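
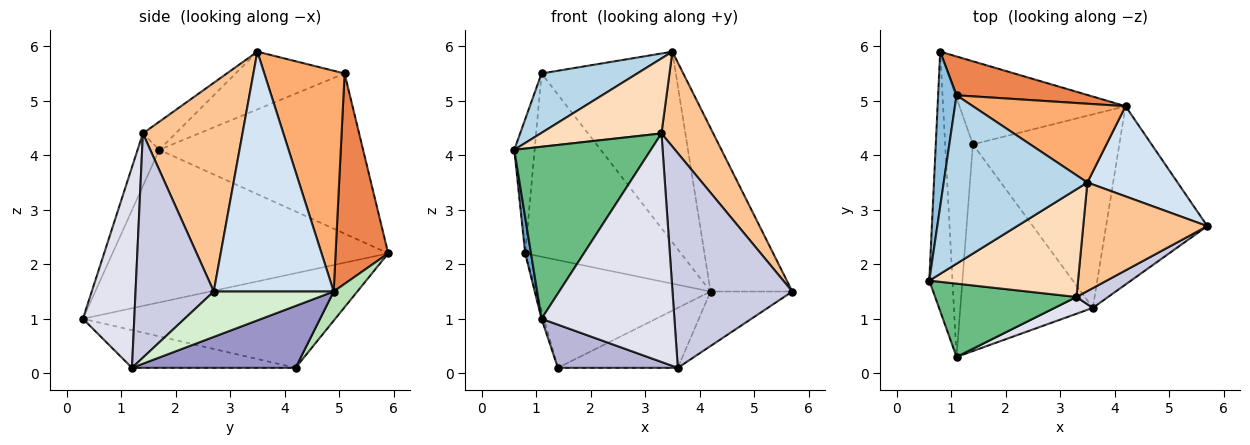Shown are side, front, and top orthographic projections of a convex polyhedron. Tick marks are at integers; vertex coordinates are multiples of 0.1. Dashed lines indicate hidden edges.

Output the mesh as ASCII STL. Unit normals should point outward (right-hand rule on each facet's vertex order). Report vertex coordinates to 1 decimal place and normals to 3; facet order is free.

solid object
 facet normal -0.988 -0.021 -0.150
  outer loop
   vertex 1.1 0.3 1.0
   vertex 0.6 1.7 4.1
   vertex 0.8 5.9 2.2
  endloop
 endfacet
 facet normal -0.989 0.099 0.114
  outer loop
   vertex 1.1 5.1 5.5
   vertex 0.8 5.9 2.2
   vertex 0.6 1.7 4.1
  endloop
 endfacet
 facet normal -0.354 -0.311 0.882
  outer loop
   vertex 1.1 5.1 5.5
   vertex 0.6 1.7 4.1
   vertex 3.5 3.5 5.9
  endloop
 endfacet
 facet normal 0.789 0.538 0.297
  outer loop
   vertex 4.2 4.9 1.5
   vertex 3.5 3.5 5.9
   vertex 5.7 2.7 1.5
  endloop
 endfacet
 facet normal 0.314 0.929 0.197
  outer loop
   vertex 4.2 4.9 1.5
   vertex 0.8 5.9 2.2
   vertex 1.1 5.1 5.5
  endloop
 endfacet
 facet normal 0.484 0.809 0.334
  outer loop
   vertex 4.2 4.9 1.5
   vertex 1.1 5.1 5.5
   vertex 3.5 3.5 5.9
  endloop
 endfacet
 facet normal 0.785 -0.408 0.467
  outer loop
   vertex 3.3 1.4 4.4
   vertex 5.7 2.7 1.5
   vertex 3.5 3.5 5.9
  endloop
 endfacet
 facet normal -0.153 -0.565 0.811
  outer loop
   vertex 3.3 1.4 4.4
   vertex 3.5 3.5 5.9
   vertex 0.6 1.7 4.1
  endloop
 endfacet
 facet normal -0.144 -0.910 0.388
  outer loop
   vertex 3.3 1.4 4.4
   vertex 0.6 1.7 4.1
   vertex 1.1 0.3 1.0
  endloop
 endfacet
 facet normal -0.960 0.009 -0.281
  outer loop
   vertex 1.4 4.2 0.1
   vertex 1.1 0.3 1.0
   vertex 0.8 5.9 2.2
  endloop
 endfacet
 facet normal 0.107 0.787 -0.607
  outer loop
   vertex 1.4 4.2 0.1
   vertex 0.8 5.9 2.2
   vertex 4.2 4.9 1.5
  endloop
 endfacet
 facet normal 0.394 0.269 -0.879
  outer loop
   vertex 3.6 1.2 0.1
   vertex 4.2 4.9 1.5
   vertex 5.7 2.7 1.5
  endloop
 endfacet
 facet normal 0.374 0.274 -0.886
  outer loop
   vertex 3.6 1.2 0.1
   vertex 1.4 4.2 0.1
   vertex 4.2 4.9 1.5
  endloop
 endfacet
 facet normal -0.269 -0.197 -0.943
  outer loop
   vertex 3.6 1.2 0.1
   vertex 1.1 0.3 1.0
   vertex 1.4 4.2 0.1
  endloop
 endfacet
 facet normal 0.545 -0.835 0.077
  outer loop
   vertex 3.6 1.2 0.1
   vertex 5.7 2.7 1.5
   vertex 3.3 1.4 4.4
  endloop
 endfacet
 facet normal 0.360 -0.931 0.068
  outer loop
   vertex 3.6 1.2 0.1
   vertex 3.3 1.4 4.4
   vertex 1.1 0.3 1.0
  endloop
 endfacet
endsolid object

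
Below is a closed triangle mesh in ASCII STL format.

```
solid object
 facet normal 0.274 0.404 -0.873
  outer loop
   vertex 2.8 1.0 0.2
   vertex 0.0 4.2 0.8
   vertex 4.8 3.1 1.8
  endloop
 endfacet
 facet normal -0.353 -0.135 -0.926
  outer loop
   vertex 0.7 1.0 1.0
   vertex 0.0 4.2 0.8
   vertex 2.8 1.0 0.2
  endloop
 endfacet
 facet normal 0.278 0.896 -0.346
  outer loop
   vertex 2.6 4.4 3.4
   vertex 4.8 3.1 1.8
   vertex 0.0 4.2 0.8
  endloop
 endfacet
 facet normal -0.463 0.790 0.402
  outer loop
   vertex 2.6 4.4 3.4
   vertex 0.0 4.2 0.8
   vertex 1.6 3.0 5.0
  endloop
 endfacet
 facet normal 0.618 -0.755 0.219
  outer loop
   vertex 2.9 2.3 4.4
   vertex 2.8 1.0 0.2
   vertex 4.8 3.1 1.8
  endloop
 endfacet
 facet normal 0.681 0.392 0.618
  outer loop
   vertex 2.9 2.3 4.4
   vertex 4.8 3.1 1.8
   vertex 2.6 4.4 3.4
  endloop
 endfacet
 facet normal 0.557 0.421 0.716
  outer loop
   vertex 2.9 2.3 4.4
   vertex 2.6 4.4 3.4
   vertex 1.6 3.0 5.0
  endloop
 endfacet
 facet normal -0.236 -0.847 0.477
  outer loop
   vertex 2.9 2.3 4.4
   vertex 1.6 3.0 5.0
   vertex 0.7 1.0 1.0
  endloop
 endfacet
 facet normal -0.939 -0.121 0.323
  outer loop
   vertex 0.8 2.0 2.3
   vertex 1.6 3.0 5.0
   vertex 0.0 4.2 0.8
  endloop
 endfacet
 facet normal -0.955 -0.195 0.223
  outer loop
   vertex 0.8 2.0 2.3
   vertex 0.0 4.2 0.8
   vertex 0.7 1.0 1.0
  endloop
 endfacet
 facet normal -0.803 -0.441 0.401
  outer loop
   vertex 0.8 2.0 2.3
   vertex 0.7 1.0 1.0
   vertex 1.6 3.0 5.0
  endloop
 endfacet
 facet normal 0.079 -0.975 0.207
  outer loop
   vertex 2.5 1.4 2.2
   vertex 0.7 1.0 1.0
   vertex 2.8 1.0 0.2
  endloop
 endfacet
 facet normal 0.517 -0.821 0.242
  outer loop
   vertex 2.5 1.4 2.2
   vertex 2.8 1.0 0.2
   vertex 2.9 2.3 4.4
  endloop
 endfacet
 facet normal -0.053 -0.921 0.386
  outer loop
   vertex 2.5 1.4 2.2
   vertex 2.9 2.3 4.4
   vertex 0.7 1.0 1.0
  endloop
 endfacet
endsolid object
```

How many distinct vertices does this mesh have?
9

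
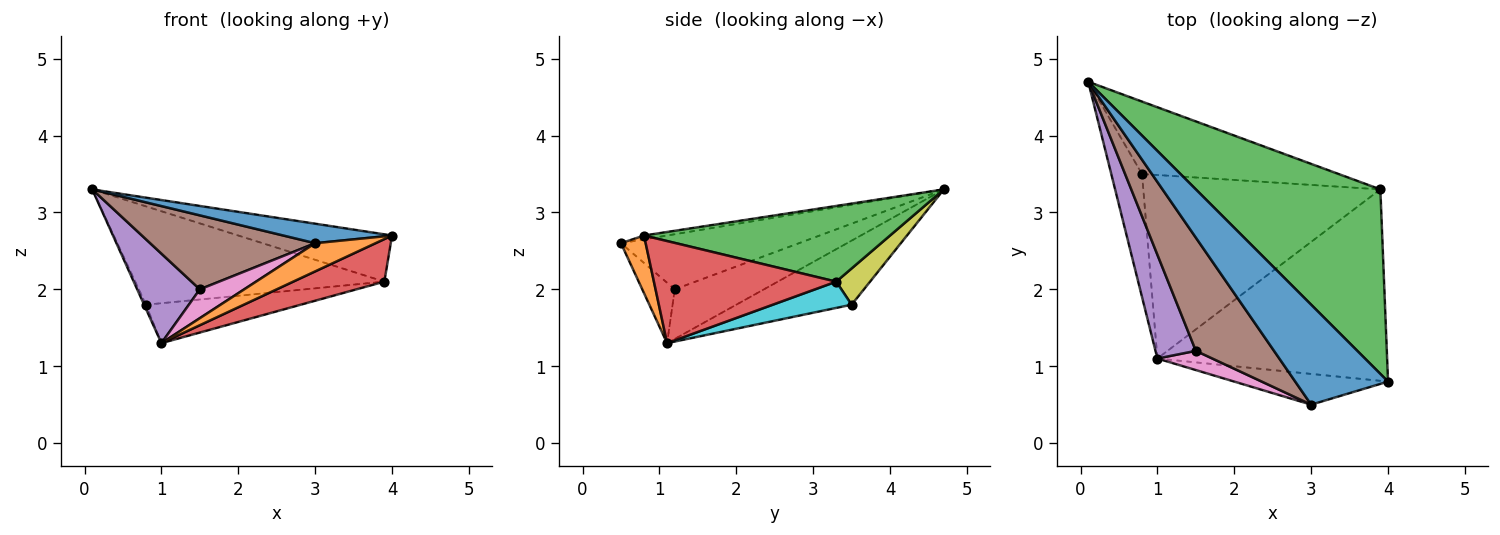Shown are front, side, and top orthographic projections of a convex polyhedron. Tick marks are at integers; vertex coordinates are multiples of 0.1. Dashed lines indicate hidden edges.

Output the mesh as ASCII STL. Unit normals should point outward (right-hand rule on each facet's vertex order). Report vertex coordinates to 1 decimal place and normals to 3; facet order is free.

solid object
 facet normal -0.041 -0.191 0.981
  outer loop
   vertex 3.0 0.5 2.6
   vertex 4.0 0.8 2.7
   vertex 0.1 4.7 3.3
  endloop
 endfacet
 facet normal 0.266 -0.651 -0.711
  outer loop
   vertex 3.0 0.5 2.6
   vertex 1.0 1.1 1.3
   vertex 4.0 0.8 2.7
  endloop
 endfacet
 facet normal 0.369 0.231 0.900
  outer loop
   vertex 3.9 3.3 2.1
   vertex 0.1 4.7 3.3
   vertex 4.0 0.8 2.7
  endloop
 endfacet
 facet normal 0.398 -0.199 -0.896
  outer loop
   vertex 3.9 3.3 2.1
   vertex 4.0 0.8 2.7
   vertex 1.0 1.1 1.3
  endloop
 endfacet
 facet normal -0.681 -0.478 0.555
  outer loop
   vertex 1.5 1.2 2.0
   vertex 0.1 4.7 3.3
   vertex 1.0 1.1 1.3
  endloop
 endfacet
 facet normal -0.508 -0.471 0.721
  outer loop
   vertex 1.5 1.2 2.0
   vertex 3.0 0.5 2.6
   vertex 0.1 4.7 3.3
  endloop
 endfacet
 facet normal -0.521 -0.710 0.474
  outer loop
   vertex 1.5 1.2 2.0
   vertex 1.0 1.1 1.3
   vertex 3.0 0.5 2.6
  endloop
 endfacet
 facet normal -0.901 0.015 -0.433
  outer loop
   vertex 0.8 3.5 1.8
   vertex 1.0 1.1 1.3
   vertex 0.1 4.7 3.3
  endloop
 endfacet
 facet normal 0.109 0.800 -0.590
  outer loop
   vertex 0.8 3.5 1.8
   vertex 0.1 4.7 3.3
   vertex 3.9 3.3 2.1
  endloop
 endfacet
 facet normal 0.108 0.211 -0.971
  outer loop
   vertex 0.8 3.5 1.8
   vertex 3.9 3.3 2.1
   vertex 1.0 1.1 1.3
  endloop
 endfacet
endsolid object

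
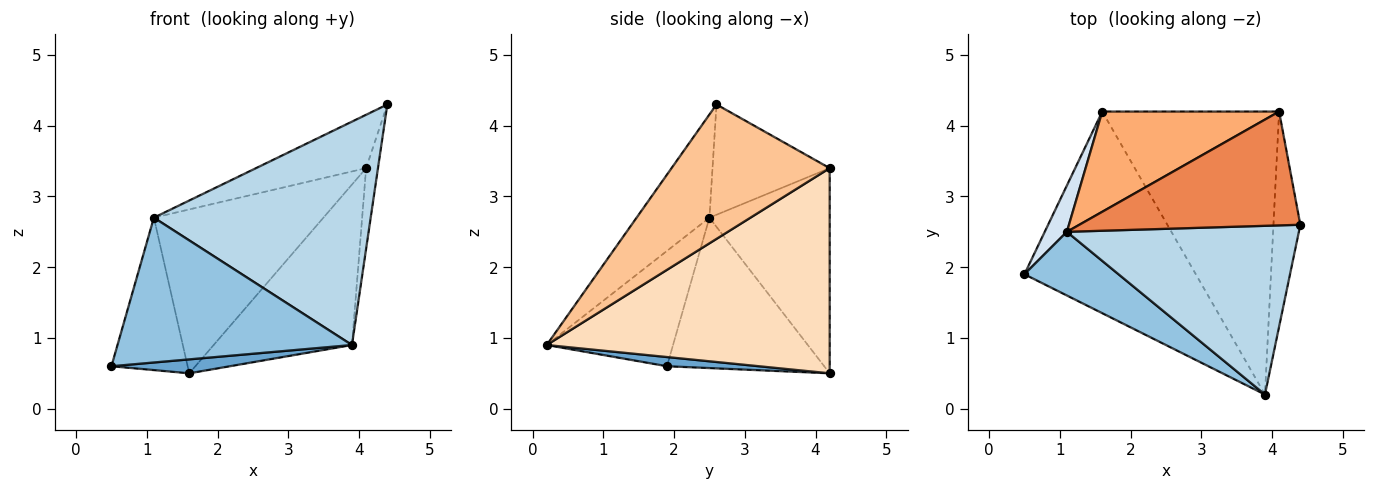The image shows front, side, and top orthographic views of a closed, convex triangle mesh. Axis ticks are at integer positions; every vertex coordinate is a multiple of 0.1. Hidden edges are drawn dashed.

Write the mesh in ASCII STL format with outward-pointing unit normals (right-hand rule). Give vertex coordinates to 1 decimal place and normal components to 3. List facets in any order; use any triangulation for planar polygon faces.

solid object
 facet normal 0.053 -0.069 -0.996
  outer loop
   vertex 1.6 4.2 0.5
   vertex 3.9 0.2 0.9
   vertex 0.5 1.9 0.6
  endloop
 endfacet
 facet normal -0.442 -0.821 0.361
  outer loop
   vertex 1.1 2.5 2.7
   vertex 0.5 1.9 0.6
   vertex 3.9 0.2 0.9
  endloop
 endfacet
 facet normal -0.259 -0.771 0.582
  outer loop
   vertex 1.1 2.5 2.7
   vertex 3.9 0.2 0.9
   vertex 4.4 2.6 4.3
  endloop
 endfacet
 facet normal -0.892 0.432 0.131
  outer loop
   vertex 1.1 2.5 2.7
   vertex 1.6 4.2 0.5
   vertex 0.5 1.9 0.6
  endloop
 endfacet
 facet normal -0.412 0.387 0.825
  outer loop
   vertex 4.1 4.2 3.4
   vertex 1.1 2.5 2.7
   vertex 4.4 2.6 4.3
  endloop
 endfacet
 facet normal -0.518 0.730 0.446
  outer loop
   vertex 4.1 4.2 3.4
   vertex 1.6 4.2 0.5
   vertex 1.1 2.5 2.7
  endloop
 endfacet
 facet normal 0.978 0.073 -0.196
  outer loop
   vertex 4.1 4.2 3.4
   vertex 4.4 2.6 4.3
   vertex 3.9 0.2 0.9
  endloop
 endfacet
 facet normal 0.710 0.347 -0.612
  outer loop
   vertex 4.1 4.2 3.4
   vertex 3.9 0.2 0.9
   vertex 1.6 4.2 0.5
  endloop
 endfacet
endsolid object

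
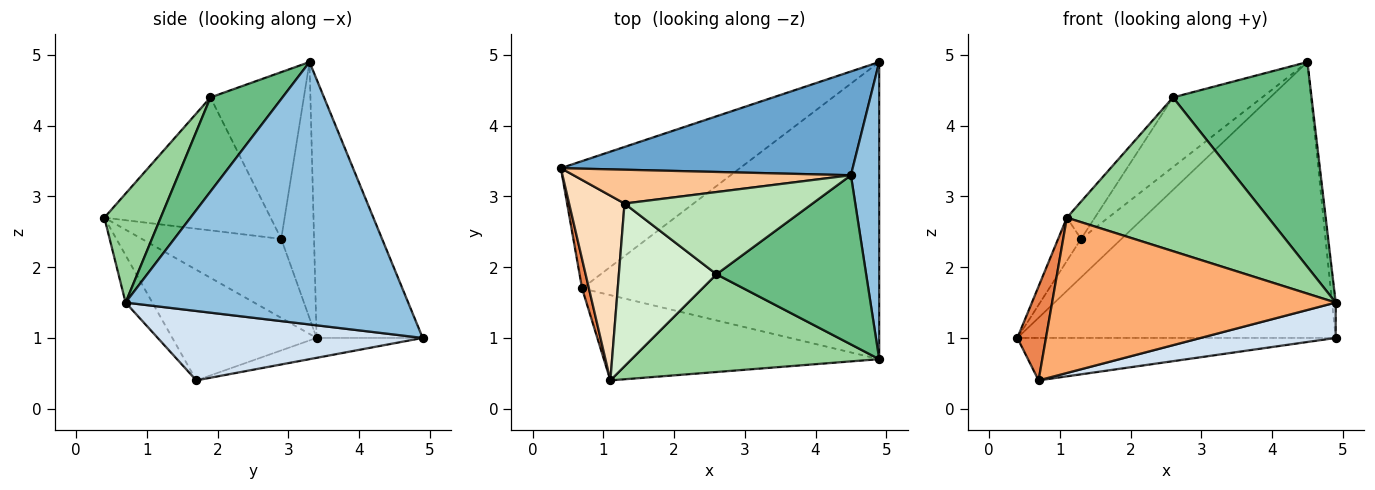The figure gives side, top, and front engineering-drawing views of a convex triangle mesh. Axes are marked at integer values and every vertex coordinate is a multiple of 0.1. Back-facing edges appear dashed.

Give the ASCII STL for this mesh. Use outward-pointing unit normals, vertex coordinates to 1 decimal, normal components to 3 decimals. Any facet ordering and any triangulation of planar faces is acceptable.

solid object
 facet normal -0.298 0.894 0.336
  outer loop
   vertex 4.5 3.3 4.9
   vertex 4.9 4.9 1.0
   vertex 0.4 3.4 1.0
  endloop
 endfacet
 facet normal 0.994 0.013 0.107
  outer loop
   vertex 4.5 3.3 4.9
   vertex 4.9 0.7 1.5
   vertex 4.9 4.9 1.0
  endloop
 endfacet
 facet normal -0.105 0.314 -0.943
  outer loop
   vertex 0.7 1.7 0.4
   vertex 0.4 3.4 1.0
   vertex 4.9 4.9 1.0
  endloop
 endfacet
 facet normal 0.226 -0.115 -0.967
  outer loop
   vertex 0.7 1.7 0.4
   vertex 4.9 4.9 1.0
   vertex 4.9 0.7 1.5
  endloop
 endfacet
 facet normal -0.979 -0.194 0.061
  outer loop
   vertex 0.7 1.7 0.4
   vertex 1.1 0.4 2.7
   vertex 0.4 3.4 1.0
  endloop
 endfacet
 facet normal -0.082 -0.874 -0.479
  outer loop
   vertex 0.7 1.7 0.4
   vertex 4.9 0.7 1.5
   vertex 1.1 0.4 2.7
  endloop
 endfacet
 facet normal -0.521 0.641 0.564
  outer loop
   vertex 1.3 2.9 2.4
   vertex 4.5 3.3 4.9
   vertex 0.4 3.4 1.0
  endloop
 endfacet
 facet normal -0.811 0.133 0.569
  outer loop
   vertex 1.3 2.9 2.4
   vertex 0.4 3.4 1.0
   vertex 1.1 0.4 2.7
  endloop
 endfacet
 facet normal 0.372 -0.716 0.591
  outer loop
   vertex 2.6 1.9 4.4
   vertex 4.9 0.7 1.5
   vertex 4.5 3.3 4.9
  endloop
 endfacet
 facet normal 0.230 -0.821 0.522
  outer loop
   vertex 2.6 1.9 4.4
   vertex 1.1 0.4 2.7
   vertex 4.9 0.7 1.5
  endloop
 endfacet
 facet normal -0.561 0.535 0.632
  outer loop
   vertex 2.6 1.9 4.4
   vertex 4.5 3.3 4.9
   vertex 1.3 2.9 2.4
  endloop
 endfacet
 facet normal -0.799 0.134 0.586
  outer loop
   vertex 2.6 1.9 4.4
   vertex 1.3 2.9 2.4
   vertex 1.1 0.4 2.7
  endloop
 endfacet
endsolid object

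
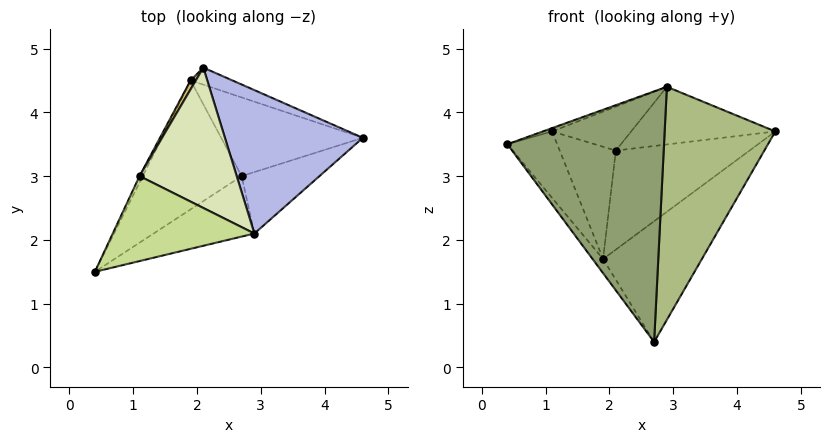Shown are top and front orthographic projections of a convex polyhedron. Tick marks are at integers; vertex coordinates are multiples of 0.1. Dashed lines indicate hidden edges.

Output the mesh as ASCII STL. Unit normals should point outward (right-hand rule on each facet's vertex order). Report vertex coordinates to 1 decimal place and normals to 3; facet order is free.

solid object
 facet normal -0.816 0.063 -0.575
  outer loop
   vertex 1.9 4.5 1.7
   vertex 2.7 3.0 0.4
   vertex 0.4 1.5 3.5
  endloop
 endfacet
 facet normal 0.413 0.897 -0.154
  outer loop
   vertex 1.9 4.5 1.7
   vertex 2.1 4.7 3.4
   vertex 4.6 3.6 3.7
  endloop
 endfacet
 facet normal 0.564 0.692 -0.451
  outer loop
   vertex 1.9 4.5 1.7
   vertex 4.6 3.6 3.7
   vertex 2.7 3.0 0.4
  endloop
 endfacet
 facet normal 0.053 0.373 0.927
  outer loop
   vertex 2.9 2.1 4.4
   vertex 4.6 3.6 3.7
   vertex 2.1 4.7 3.4
  endloop
 endfacet
 facet normal 0.303 -0.926 -0.224
  outer loop
   vertex 2.9 2.1 4.4
   vertex 0.4 1.5 3.5
   vertex 2.7 3.0 0.4
  endloop
 endfacet
 facet normal 0.599 -0.774 -0.204
  outer loop
   vertex 2.9 2.1 4.4
   vertex 2.7 3.0 0.4
   vertex 4.6 3.6 3.7
  endloop
 endfacet
 facet normal -0.346 0.037 0.937
  outer loop
   vertex 1.1 3.0 3.7
   vertex 0.4 1.5 3.5
   vertex 2.9 2.1 4.4
  endloop
 endfacet
 facet normal -0.216 0.292 0.932
  outer loop
   vertex 1.1 3.0 3.7
   vertex 2.9 2.1 4.4
   vertex 2.1 4.7 3.4
  endloop
 endfacet
 facet normal -0.903 0.427 -0.041
  outer loop
   vertex 1.1 3.0 3.7
   vertex 1.9 4.5 1.7
   vertex 0.4 1.5 3.5
  endloop
 endfacet
 facet normal -0.858 0.512 0.041
  outer loop
   vertex 1.1 3.0 3.7
   vertex 2.1 4.7 3.4
   vertex 1.9 4.5 1.7
  endloop
 endfacet
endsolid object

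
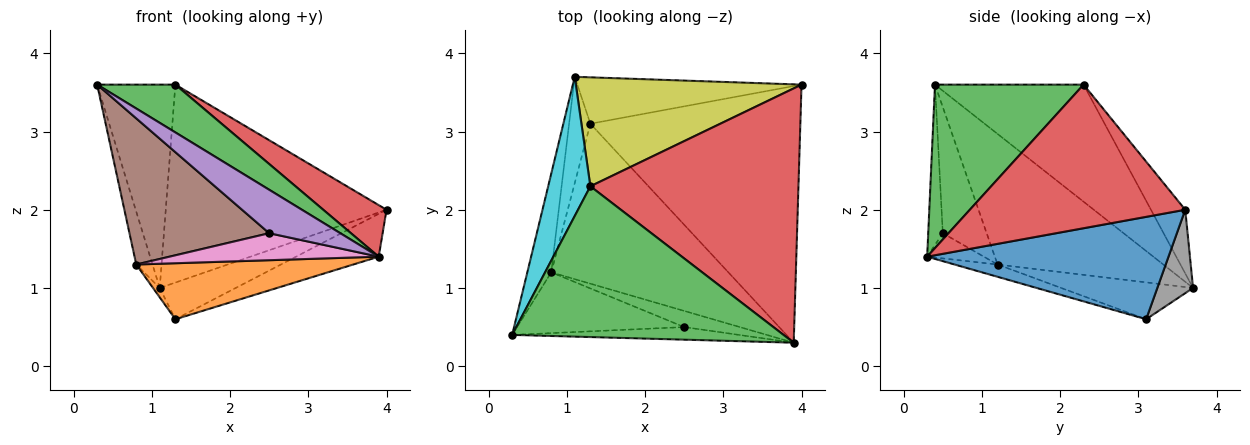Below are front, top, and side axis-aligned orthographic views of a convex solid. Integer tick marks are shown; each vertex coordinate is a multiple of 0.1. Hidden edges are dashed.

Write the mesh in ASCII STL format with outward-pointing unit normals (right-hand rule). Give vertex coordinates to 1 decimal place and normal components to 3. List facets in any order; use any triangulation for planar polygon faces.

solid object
 facet normal 0.433 0.148 -0.889
  outer loop
   vertex 1.3 3.1 0.6
   vertex 4.0 3.6 2.0
   vertex 3.9 0.3 1.4
  endloop
 endfacet
 facet normal -0.065 -0.330 -0.942
  outer loop
   vertex 0.8 1.2 1.3
   vertex 1.3 3.1 0.6
   vertex 3.9 0.3 1.4
  endloop
 endfacet
 facet normal 0.498 -0.262 0.827
  outer loop
   vertex 1.3 2.3 3.6
   vertex 0.3 0.4 3.6
   vertex 3.9 0.3 1.4
  endloop
 endfacet
 facet normal 0.560 -0.165 0.812
  outer loop
   vertex 1.3 2.3 3.6
   vertex 3.9 0.3 1.4
   vertex 4.0 3.6 2.0
  endloop
 endfacet
 facet normal -0.193 -0.942 -0.273
  outer loop
   vertex 2.5 0.5 1.7
   vertex 3.9 0.3 1.4
   vertex 0.3 0.4 3.6
  endloop
 endfacet
 facet normal -0.278 -0.887 -0.369
  outer loop
   vertex 2.5 0.5 1.7
   vertex 0.3 0.4 3.6
   vertex 0.8 1.2 1.3
  endloop
 endfacet
 facet normal -0.227 -0.836 -0.500
  outer loop
   vertex 2.5 0.5 1.7
   vertex 0.8 1.2 1.3
   vertex 3.9 0.3 1.4
  endloop
 endfacet
 facet normal 0.280 0.595 -0.753
  outer loop
   vertex 1.1 3.7 1.0
   vertex 4.0 3.6 2.0
   vertex 1.3 3.1 0.6
  endloop
 endfacet
 facet normal -0.135 0.868 0.478
  outer loop
   vertex 1.1 3.7 1.0
   vertex 1.3 2.3 3.6
   vertex 4.0 3.6 2.0
  endloop
 endfacet
 facet normal -0.843 0.444 0.304
  outer loop
   vertex 1.1 3.7 1.0
   vertex 0.3 0.4 3.6
   vertex 1.3 2.3 3.6
  endloop
 endfacet
 facet normal -0.979 0.096 -0.179
  outer loop
   vertex 1.1 3.7 1.0
   vertex 0.8 1.2 1.3
   vertex 0.3 0.4 3.6
  endloop
 endfacet
 facet normal -0.866 0.044 -0.499
  outer loop
   vertex 1.1 3.7 1.0
   vertex 1.3 3.1 0.6
   vertex 0.8 1.2 1.3
  endloop
 endfacet
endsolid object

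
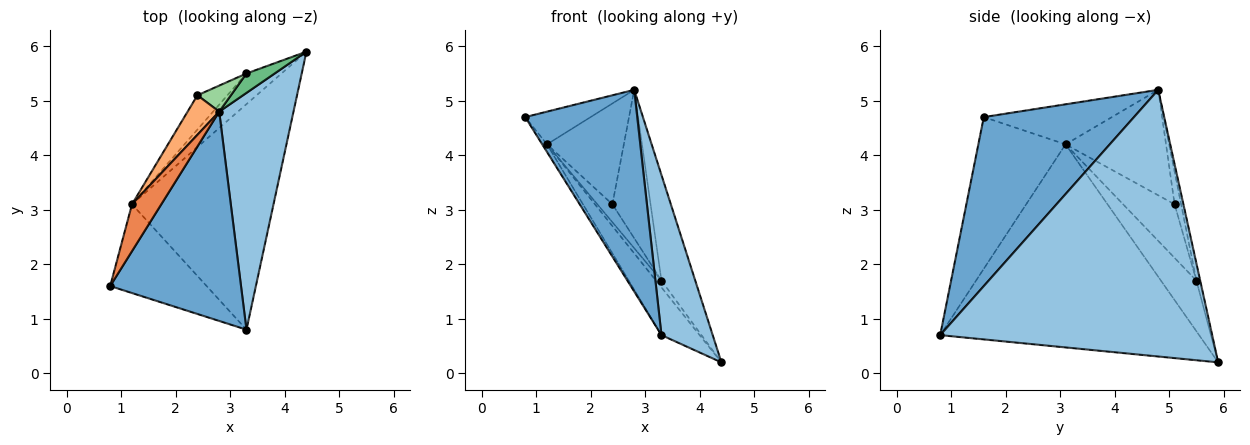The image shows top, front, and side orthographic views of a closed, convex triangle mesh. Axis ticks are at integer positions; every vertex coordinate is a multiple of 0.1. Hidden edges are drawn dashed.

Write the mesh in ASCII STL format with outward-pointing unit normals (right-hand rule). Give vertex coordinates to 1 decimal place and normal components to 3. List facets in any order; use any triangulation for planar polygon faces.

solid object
 facet normal 0.681 -0.508 0.527
  outer loop
   vertex 2.8 4.8 5.2
   vertex 0.8 1.6 4.7
   vertex 3.3 0.8 0.7
  endloop
 endfacet
 facet normal 0.948 -0.179 0.264
  outer loop
   vertex 2.8 4.8 5.2
   vertex 3.3 0.8 0.7
   vertex 4.4 5.9 0.2
  endloop
 endfacet
 facet normal -0.843 0.046 -0.536
  outer loop
   vertex 1.2 3.1 4.2
   vertex 3.3 0.8 0.7
   vertex 0.8 1.6 4.7
  endloop
 endfacet
 facet normal -0.815 0.120 -0.568
  outer loop
   vertex 1.2 3.1 4.2
   vertex 4.4 5.9 0.2
   vertex 3.3 0.8 0.7
  endloop
 endfacet
 facet normal -0.746 0.381 0.546
  outer loop
   vertex 1.2 3.1 4.2
   vertex 0.8 1.6 4.7
   vertex 2.8 4.8 5.2
  endloop
 endfacet
 facet normal -0.773 0.591 0.232
  outer loop
   vertex 1.2 3.1 4.2
   vertex 2.8 4.8 5.2
   vertex 2.4 5.1 3.1
  endloop
 endfacet
 facet normal -0.816 0.125 -0.565
  outer loop
   vertex 3.3 5.5 1.7
   vertex 4.4 5.9 0.2
   vertex 1.2 3.1 4.2
  endloop
 endfacet
 facet normal -0.846 0.247 -0.473
  outer loop
   vertex 3.3 5.5 1.7
   vertex 1.2 3.1 4.2
   vertex 2.4 5.1 3.1
  endloop
 endfacet
 facet normal -0.110 0.978 0.180
  outer loop
   vertex 3.3 5.5 1.7
   vertex 2.8 4.8 5.2
   vertex 4.4 5.9 0.2
  endloop
 endfacet
 facet normal -0.166 0.971 0.170
  outer loop
   vertex 3.3 5.5 1.7
   vertex 2.4 5.1 3.1
   vertex 2.8 4.8 5.2
  endloop
 endfacet
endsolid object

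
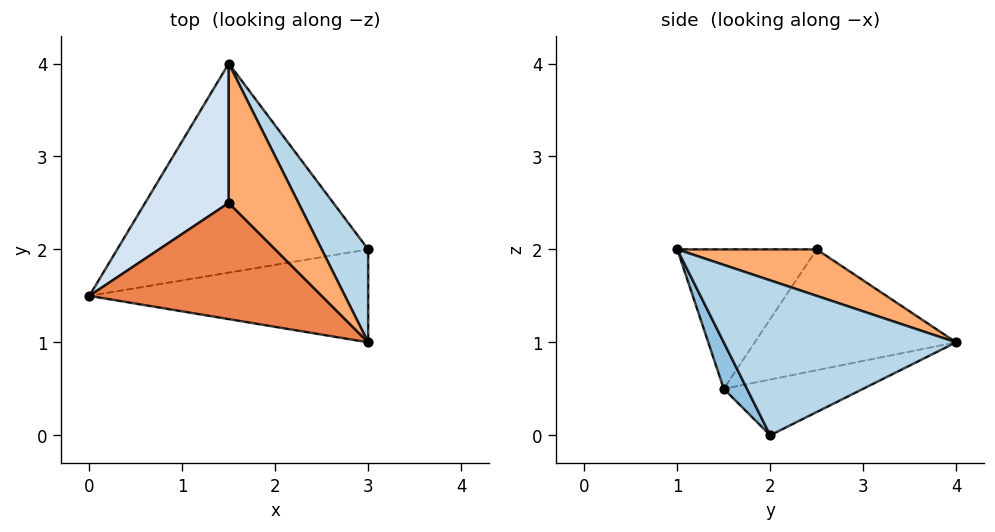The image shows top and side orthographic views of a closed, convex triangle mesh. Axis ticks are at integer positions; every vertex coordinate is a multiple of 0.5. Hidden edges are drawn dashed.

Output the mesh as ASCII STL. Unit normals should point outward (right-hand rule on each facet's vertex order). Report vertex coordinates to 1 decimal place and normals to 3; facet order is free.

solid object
 facet normal -0.206 0.309 -0.928
  outer loop
   vertex 1.5 4.0 1.0
   vertex 3.0 2.0 0.0
   vertex 0.0 1.5 0.5
  endloop
 endfacet
 facet normal 0.074 -0.892 -0.446
  outer loop
   vertex 3.0 1.0 2.0
   vertex 0.0 1.5 0.5
   vertex 3.0 2.0 0.0
  endloop
 endfacet
 facet normal 0.830 0.498 0.249
  outer loop
   vertex 3.0 1.0 2.0
   vertex 3.0 2.0 0.0
   vertex 1.5 4.0 1.0
  endloop
 endfacet
 facet normal -0.769 0.355 0.532
  outer loop
   vertex 1.5 2.5 2.0
   vertex 1.5 4.0 1.0
   vertex 0.0 1.5 0.5
  endloop
 endfacet
 facet normal -0.457 -0.457 0.762
  outer loop
   vertex 1.5 2.5 2.0
   vertex 0.0 1.5 0.5
   vertex 3.0 1.0 2.0
  endloop
 endfacet
 facet normal 0.485 0.485 0.728
  outer loop
   vertex 1.5 2.5 2.0
   vertex 3.0 1.0 2.0
   vertex 1.5 4.0 1.0
  endloop
 endfacet
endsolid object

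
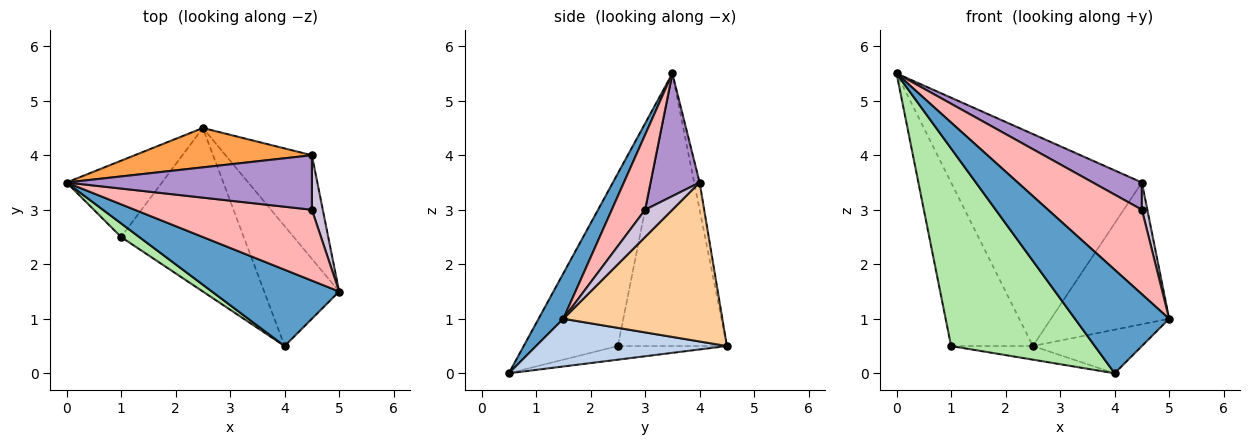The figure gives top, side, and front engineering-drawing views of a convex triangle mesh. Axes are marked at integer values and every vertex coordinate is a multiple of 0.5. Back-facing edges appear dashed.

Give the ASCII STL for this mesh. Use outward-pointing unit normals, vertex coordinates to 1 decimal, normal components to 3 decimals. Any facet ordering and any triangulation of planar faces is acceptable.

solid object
 facet normal 0.207 -0.788 0.580
  outer loop
   vertex 4.0 0.5 0.0
   vertex 5.0 1.5 1.0
   vertex 0.0 3.5 5.5
  endloop
 endfacet
 facet normal 0.513 0.293 -0.807
  outer loop
   vertex 4.0 0.5 0.0
   vertex 2.5 4.5 0.5
   vertex 5.0 1.5 1.0
  endloop
 endfacet
 facet normal -0.028 0.983 0.183
  outer loop
   vertex 4.5 4.0 3.5
   vertex 2.5 4.5 0.5
   vertex 0.0 3.5 5.5
  endloop
 endfacet
 facet normal 0.736 0.547 -0.399
  outer loop
   vertex 4.5 4.0 3.5
   vertex 5.0 1.5 1.0
   vertex 2.5 4.5 0.5
  endloop
 endfacet
 facet normal -0.770 0.578 -0.270
  outer loop
   vertex 1.0 2.5 0.5
   vertex 0.0 3.5 5.5
   vertex 2.5 4.5 0.5
  endloop
 endfacet
 facet normal -0.547 -0.835 0.058
  outer loop
   vertex 1.0 2.5 0.5
   vertex 4.0 0.5 0.0
   vertex 0.0 3.5 5.5
  endloop
 endfacet
 facet normal -0.110 0.083 -0.990
  outer loop
   vertex 1.0 2.5 0.5
   vertex 2.5 4.5 0.5
   vertex 4.0 0.5 0.0
  endloop
 endfacet
 facet normal 0.262 -0.739 0.620
  outer loop
   vertex 4.5 3.0 3.0
   vertex 0.0 3.5 5.5
   vertex 5.0 1.5 1.0
  endloop
 endfacet
 facet normal 0.408 -0.408 0.816
  outer loop
   vertex 4.5 3.0 3.0
   vertex 4.5 4.0 3.5
   vertex 0.0 3.5 5.5
  endloop
 endfacet
 facet normal 0.913 -0.183 0.365
  outer loop
   vertex 4.5 3.0 3.0
   vertex 5.0 1.5 1.0
   vertex 4.5 4.0 3.5
  endloop
 endfacet
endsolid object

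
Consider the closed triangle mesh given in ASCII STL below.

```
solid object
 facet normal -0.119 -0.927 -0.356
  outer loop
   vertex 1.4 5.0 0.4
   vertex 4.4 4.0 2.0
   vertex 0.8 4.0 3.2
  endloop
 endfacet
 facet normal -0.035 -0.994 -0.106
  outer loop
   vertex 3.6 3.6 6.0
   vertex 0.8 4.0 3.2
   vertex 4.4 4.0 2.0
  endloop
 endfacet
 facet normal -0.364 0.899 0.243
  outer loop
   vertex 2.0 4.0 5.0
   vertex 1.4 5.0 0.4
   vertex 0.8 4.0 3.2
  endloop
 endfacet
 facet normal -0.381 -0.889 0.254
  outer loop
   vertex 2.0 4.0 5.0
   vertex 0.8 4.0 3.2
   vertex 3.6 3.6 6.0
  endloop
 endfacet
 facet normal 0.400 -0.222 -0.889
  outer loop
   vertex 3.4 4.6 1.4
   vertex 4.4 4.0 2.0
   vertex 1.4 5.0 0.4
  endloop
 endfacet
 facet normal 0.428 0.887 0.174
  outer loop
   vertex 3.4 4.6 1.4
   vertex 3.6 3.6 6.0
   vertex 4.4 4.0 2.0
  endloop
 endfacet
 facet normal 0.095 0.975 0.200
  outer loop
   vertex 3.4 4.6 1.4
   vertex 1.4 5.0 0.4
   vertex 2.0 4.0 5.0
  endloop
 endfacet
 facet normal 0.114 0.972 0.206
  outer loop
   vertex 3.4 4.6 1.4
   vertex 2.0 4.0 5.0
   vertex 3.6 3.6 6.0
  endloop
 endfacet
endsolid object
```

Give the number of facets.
8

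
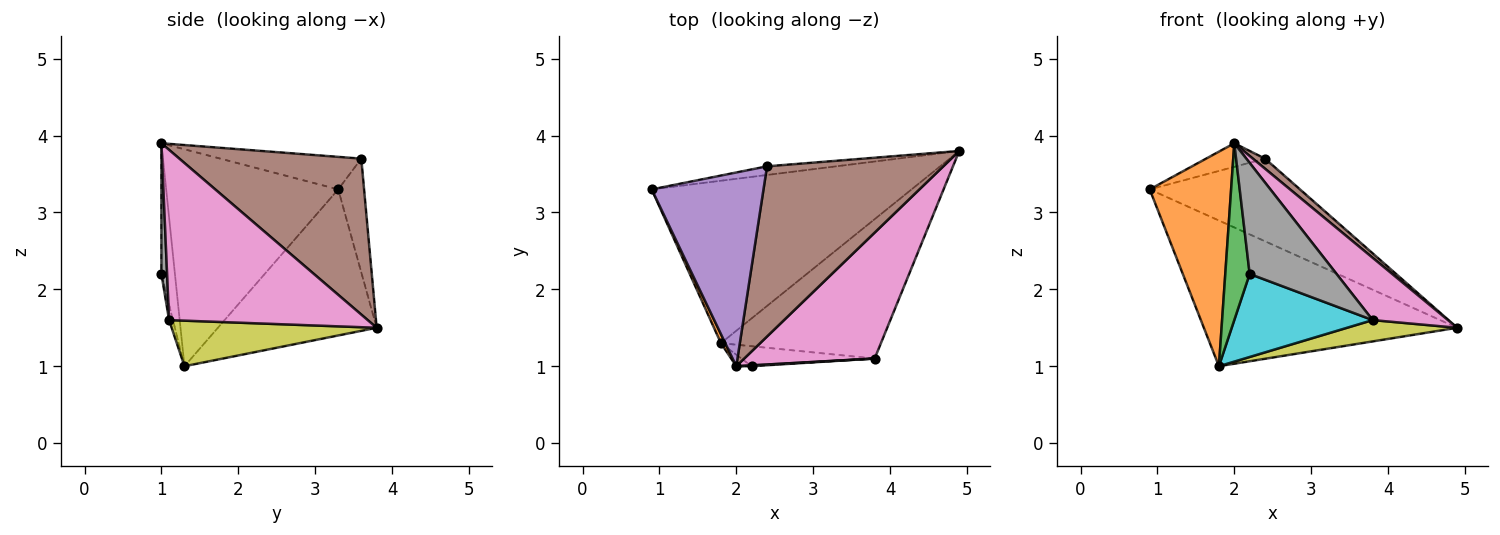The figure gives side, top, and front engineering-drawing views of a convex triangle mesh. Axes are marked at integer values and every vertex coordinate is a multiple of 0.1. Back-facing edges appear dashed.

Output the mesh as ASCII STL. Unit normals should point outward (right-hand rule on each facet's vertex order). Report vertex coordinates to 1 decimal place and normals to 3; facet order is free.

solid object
 facet normal -0.386 0.616 -0.687
  outer loop
   vertex 1.8 1.3 1.0
   vertex 0.9 3.3 3.3
   vertex 4.9 3.8 1.5
  endloop
 endfacet
 facet normal -0.904 -0.428 0.018
  outer loop
   vertex 1.8 1.3 1.0
   vertex 2.0 1.0 3.9
   vertex 0.9 3.3 3.3
  endloop
 endfacet
 facet normal -0.484 -0.873 -0.057
  outer loop
   vertex 1.8 1.3 1.0
   vertex 2.2 1.0 2.2
   vertex 2.0 1.0 3.9
  endloop
 endfacet
 facet normal -0.169 0.980 -0.103
  outer loop
   vertex 2.4 3.6 3.7
   vertex 4.9 3.8 1.5
   vertex 0.9 3.3 3.3
  endloop
 endfacet
 facet normal -0.278 0.116 0.954
  outer loop
   vertex 2.4 3.6 3.7
   vertex 0.9 3.3 3.3
   vertex 2.0 1.0 3.9
  endloop
 endfacet
 facet normal 0.662 -0.044 0.748
  outer loop
   vertex 2.4 3.6 3.7
   vertex 2.0 1.0 3.9
   vertex 4.9 3.8 1.5
  endloop
 endfacet
 facet normal 0.760 -0.288 0.582
  outer loop
   vertex 3.8 1.1 1.6
   vertex 4.9 3.8 1.5
   vertex 2.0 1.0 3.9
  endloop
 endfacet
 facet normal 0.065 -0.998 0.008
  outer loop
   vertex 3.8 1.1 1.6
   vertex 2.0 1.0 3.9
   vertex 2.2 1.0 2.2
  endloop
 endfacet
 facet normal 0.271 -0.146 -0.952
  outer loop
   vertex 3.8 1.1 1.6
   vertex 1.8 1.3 1.0
   vertex 4.9 3.8 1.5
  endloop
 endfacet
 facet normal -0.027 -0.972 -0.234
  outer loop
   vertex 3.8 1.1 1.6
   vertex 2.2 1.0 2.2
   vertex 1.8 1.3 1.0
  endloop
 endfacet
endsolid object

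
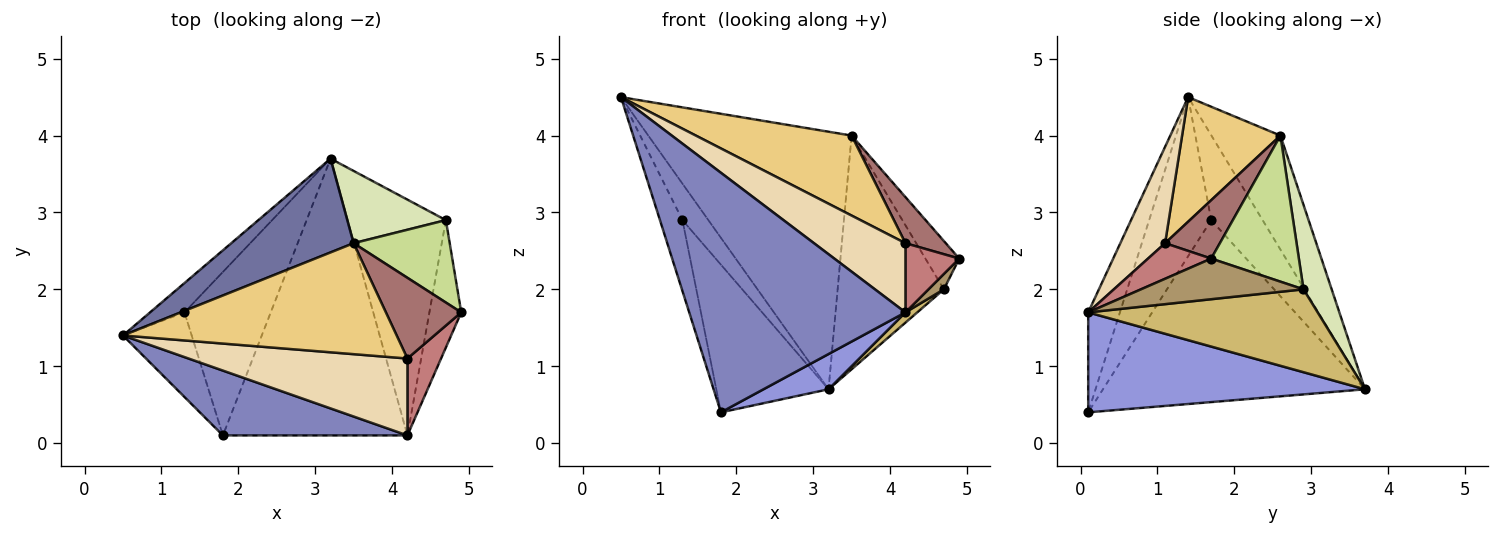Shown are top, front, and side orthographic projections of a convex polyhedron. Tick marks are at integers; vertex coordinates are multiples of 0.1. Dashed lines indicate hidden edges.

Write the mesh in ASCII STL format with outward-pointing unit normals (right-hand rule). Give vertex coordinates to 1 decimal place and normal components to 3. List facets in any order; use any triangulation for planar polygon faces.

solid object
 facet normal -0.304 0.895 0.326
  outer loop
   vertex 3.5 2.6 4.0
   vertex 3.2 3.7 0.7
   vertex 0.5 1.4 4.5
  endloop
 endfacet
 facet normal -0.140 -0.956 0.259
  outer loop
   vertex 4.2 0.1 1.7
   vertex 0.5 1.4 4.5
   vertex 1.8 0.1 0.4
  endloop
 endfacet
 facet normal 0.473 -0.111 -0.874
  outer loop
   vertex 4.2 0.1 1.7
   vertex 1.8 0.1 0.4
   vertex 3.2 3.7 0.7
  endloop
 endfacet
 facet normal -0.840 0.423 -0.340
  outer loop
   vertex 1.3 1.7 2.9
   vertex 0.5 1.4 4.5
   vertex 3.2 3.7 0.7
  endloop
 endfacet
 facet normal -0.871 0.316 -0.376
  outer loop
   vertex 1.3 1.7 2.9
   vertex 1.8 0.1 0.4
   vertex 0.5 1.4 4.5
  endloop
 endfacet
 facet normal -0.843 0.361 -0.400
  outer loop
   vertex 1.3 1.7 2.9
   vertex 3.2 3.7 0.7
   vertex 1.8 0.1 0.4
  endloop
 endfacet
 facet normal 0.795 0.307 0.523
  outer loop
   vertex 4.7 2.9 2.0
   vertex 3.5 2.6 4.0
   vertex 4.9 1.7 2.4
  endloop
 endfacet
 facet normal 0.246 0.926 0.286
  outer loop
   vertex 4.7 2.9 2.0
   vertex 3.2 3.7 0.7
   vertex 3.5 2.6 4.0
  endloop
 endfacet
 facet normal 0.785 -0.074 -0.615
  outer loop
   vertex 4.7 2.9 2.0
   vertex 4.9 1.7 2.4
   vertex 4.2 0.1 1.7
  endloop
 endfacet
 facet normal 0.644 -0.033 -0.764
  outer loop
   vertex 4.7 2.9 2.0
   vertex 4.2 0.1 1.7
   vertex 3.2 3.7 0.7
  endloop
 endfacet
 facet normal 0.346 -0.549 0.761
  outer loop
   vertex 4.2 1.1 2.6
   vertex 3.5 2.6 4.0
   vertex 0.5 1.4 4.5
  endloop
 endfacet
 facet normal 0.311 -0.636 0.706
  outer loop
   vertex 4.2 1.1 2.6
   vertex 0.5 1.4 4.5
   vertex 4.2 0.1 1.7
  endloop
 endfacet
 facet normal 0.559 -0.412 0.720
  outer loop
   vertex 4.2 1.1 2.6
   vertex 4.9 1.7 2.4
   vertex 3.5 2.6 4.0
  endloop
 endfacet
 facet normal 0.618 -0.526 0.584
  outer loop
   vertex 4.2 1.1 2.6
   vertex 4.2 0.1 1.7
   vertex 4.9 1.7 2.4
  endloop
 endfacet
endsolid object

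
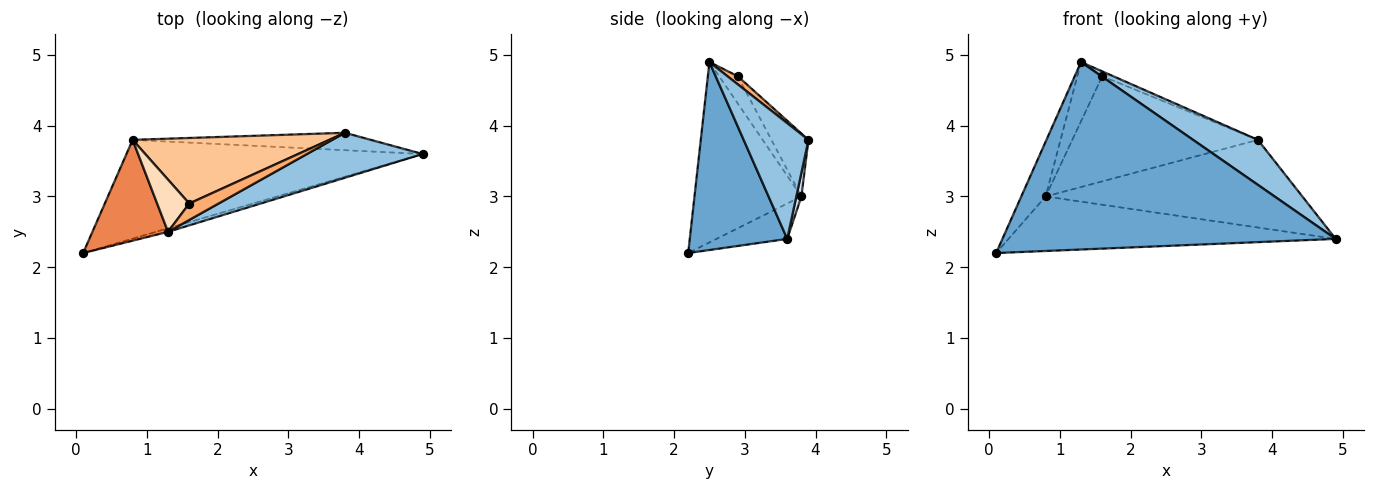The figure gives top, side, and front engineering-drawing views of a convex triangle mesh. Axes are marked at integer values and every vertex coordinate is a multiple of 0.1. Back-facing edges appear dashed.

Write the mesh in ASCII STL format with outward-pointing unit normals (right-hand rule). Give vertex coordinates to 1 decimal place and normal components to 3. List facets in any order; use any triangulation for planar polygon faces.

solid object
 facet normal 0.281 -0.960 -0.018
  outer loop
   vertex 1.3 2.5 4.9
   vertex 0.1 2.2 2.2
   vertex 4.9 3.6 2.4
  endloop
 endfacet
 facet normal 0.577 -0.577 0.577
  outer loop
   vertex 1.3 2.5 4.9
   vertex 4.9 3.6 2.4
   vertex 3.8 3.9 3.8
  endloop
 endfacet
 facet normal -0.104 0.481 -0.871
  outer loop
   vertex 0.8 3.8 3.0
   vertex 4.9 3.6 2.4
   vertex 0.1 2.2 2.2
  endloop
 endfacet
 facet normal 0.019 0.981 -0.195
  outer loop
   vertex 0.8 3.8 3.0
   vertex 3.8 3.9 3.8
   vertex 4.9 3.6 2.4
  endloop
 endfacet
 facet normal -0.903 0.206 0.378
  outer loop
   vertex 0.8 3.8 3.0
   vertex 0.1 2.2 2.2
   vertex 1.3 2.5 4.9
  endloop
 endfacet
 facet normal 0.256 0.272 0.928
  outer loop
   vertex 1.6 2.9 4.7
   vertex 1.3 2.5 4.9
   vertex 3.8 3.9 3.8
  endloop
 endfacet
 facet normal -0.167 0.837 0.522
  outer loop
   vertex 1.6 2.9 4.7
   vertex 3.8 3.9 3.8
   vertex 0.8 3.8 3.0
  endloop
 endfacet
 facet normal -0.489 0.655 0.577
  outer loop
   vertex 1.6 2.9 4.7
   vertex 0.8 3.8 3.0
   vertex 1.3 2.5 4.9
  endloop
 endfacet
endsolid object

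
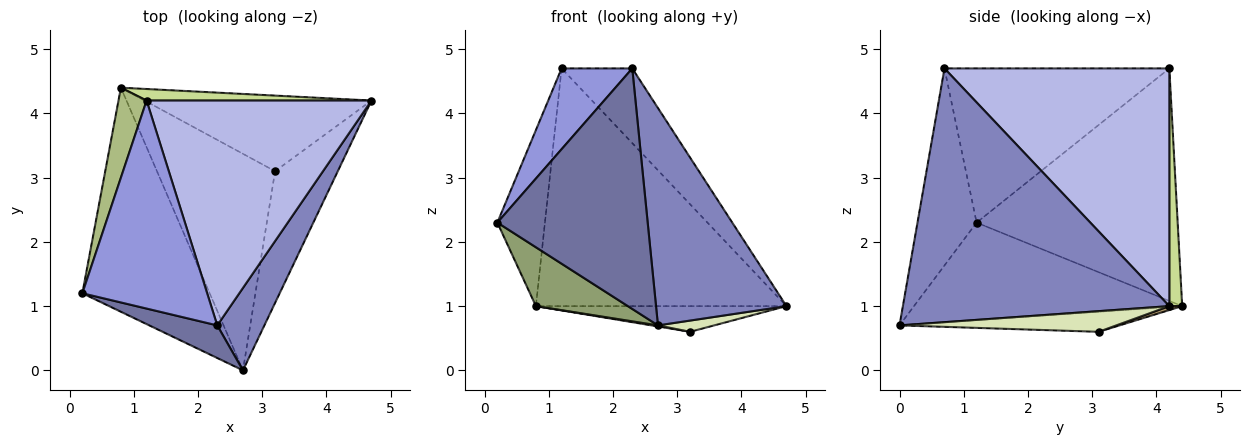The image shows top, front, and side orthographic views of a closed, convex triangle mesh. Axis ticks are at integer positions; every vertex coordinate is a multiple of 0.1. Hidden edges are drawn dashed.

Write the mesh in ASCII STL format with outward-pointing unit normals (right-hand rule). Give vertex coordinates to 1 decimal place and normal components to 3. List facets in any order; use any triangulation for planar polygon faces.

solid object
 facet normal -0.363 -0.923 0.125
  outer loop
   vertex 2.3 0.7 4.7
   vertex 0.2 1.2 2.3
   vertex 2.7 0.0 0.7
  endloop
 endfacet
 facet normal 0.886 -0.434 0.164
  outer loop
   vertex 2.3 0.7 4.7
   vertex 2.7 0.0 0.7
   vertex 4.7 4.2 1.0
  endloop
 endfacet
 facet normal -0.755 -0.237 0.611
  outer loop
   vertex 1.2 4.2 4.7
   vertex 0.2 1.2 2.3
   vertex 2.3 0.7 4.7
  endloop
 endfacet
 facet normal 0.708 0.223 0.670
  outer loop
   vertex 1.2 4.2 4.7
   vertex 2.3 0.7 4.7
   vertex 4.7 4.2 1.0
  endloop
 endfacet
 facet normal -0.595 -0.204 -0.777
  outer loop
   vertex 0.8 4.4 1.0
   vertex 2.7 0.0 0.7
   vertex 0.2 1.2 2.3
  endloop
 endfacet
 facet normal -0.966 0.229 0.117
  outer loop
   vertex 0.8 4.4 1.0
   vertex 0.2 1.2 2.3
   vertex 1.2 4.2 4.7
  endloop
 endfacet
 facet normal 0.051 0.998 0.048
  outer loop
   vertex 0.8 4.4 1.0
   vertex 1.2 4.2 4.7
   vertex 4.7 4.2 1.0
  endloop
 endfacet
 facet normal 0.312 -0.081 -0.947
  outer loop
   vertex 3.2 3.1 0.6
   vertex 4.7 4.2 1.0
   vertex 2.7 0.0 0.7
  endloop
 endfacet
 facet normal 0.016 0.322 -0.947
  outer loop
   vertex 3.2 3.1 0.6
   vertex 0.8 4.4 1.0
   vertex 4.7 4.2 1.0
  endloop
 endfacet
 facet normal -0.167 -0.005 -0.986
  outer loop
   vertex 3.2 3.1 0.6
   vertex 2.7 0.0 0.7
   vertex 0.8 4.4 1.0
  endloop
 endfacet
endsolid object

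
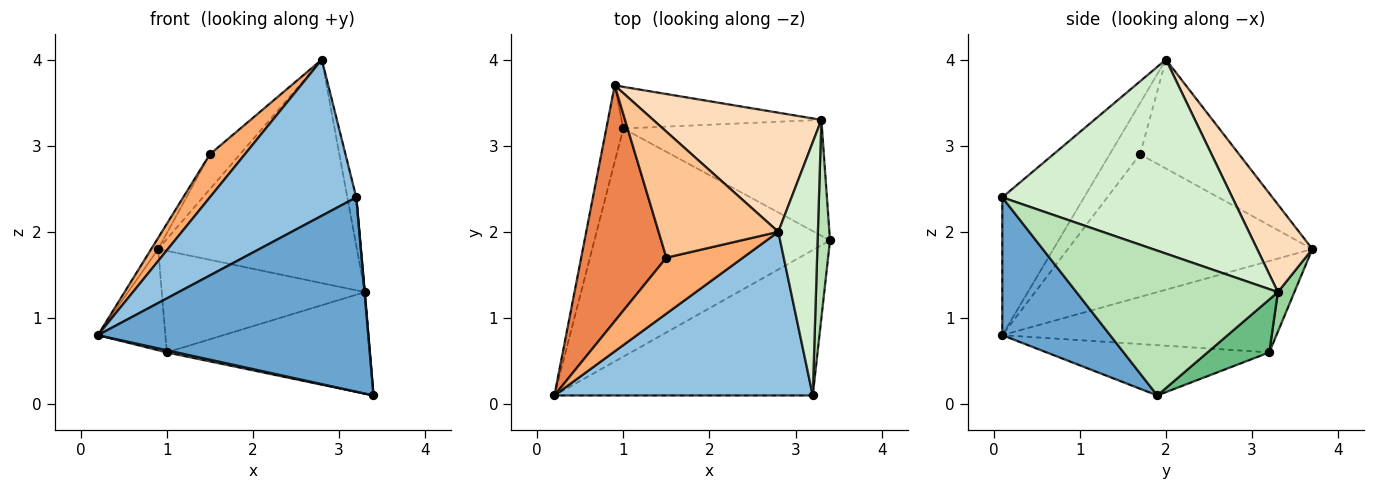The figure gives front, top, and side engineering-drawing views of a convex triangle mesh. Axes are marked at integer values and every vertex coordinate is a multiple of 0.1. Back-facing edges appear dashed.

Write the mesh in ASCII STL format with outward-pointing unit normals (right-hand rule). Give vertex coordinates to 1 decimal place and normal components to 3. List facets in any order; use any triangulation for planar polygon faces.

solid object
 facet normal 0.304 -0.763 -0.571
  outer loop
   vertex 3.2 0.1 2.4
   vertex 0.2 0.1 0.8
   vertex 3.4 1.9 0.1
  endloop
 endfacet
 facet normal -0.360 -0.644 0.675
  outer loop
   vertex 3.2 0.1 2.4
   vertex 2.8 2.0 4.0
   vertex 0.2 0.1 0.8
  endloop
 endfacet
 facet normal -0.209 -0.009 -0.978
  outer loop
   vertex 1.0 3.2 0.6
   vertex 3.4 1.9 0.1
   vertex 0.2 0.1 0.8
  endloop
 endfacet
 facet normal -0.956 0.235 -0.178
  outer loop
   vertex 1.0 3.2 0.6
   vertex 0.2 0.1 0.8
   vertex 0.9 3.7 1.8
  endloop
 endfacet
 facet normal -0.858 0.024 0.513
  outer loop
   vertex 1.5 1.7 2.9
   vertex 0.9 3.7 1.8
   vertex 0.2 0.1 0.8
  endloop
 endfacet
 facet normal -0.468 -0.539 0.700
  outer loop
   vertex 1.5 1.7 2.9
   vertex 0.2 0.1 0.8
   vertex 2.8 2.0 4.0
  endloop
 endfacet
 facet normal -0.659 0.201 0.725
  outer loop
   vertex 1.5 1.7 2.9
   vertex 2.8 2.0 4.0
   vertex 0.9 3.7 1.8
  endloop
 endfacet
 facet normal 0.238 0.857 0.457
  outer loop
   vertex 3.3 3.3 1.3
   vertex 0.9 3.7 1.8
   vertex 2.8 2.0 4.0
  endloop
 endfacet
 facet normal 0.196 0.646 -0.738
  outer loop
   vertex 3.3 3.3 1.3
   vertex 3.4 1.9 0.1
   vertex 1.0 3.2 0.6
  endloop
 endfacet
 facet normal 0.075 0.923 -0.378
  outer loop
   vertex 3.3 3.3 1.3
   vertex 1.0 3.2 0.6
   vertex 0.9 3.7 1.8
  endloop
 endfacet
 facet normal 0.996 -0.002 0.085
  outer loop
   vertex 3.3 3.3 1.3
   vertex 3.2 0.1 2.4
   vertex 3.4 1.9 0.1
  endloop
 endfacet
 facet normal 0.979 0.038 0.200
  outer loop
   vertex 3.3 3.3 1.3
   vertex 2.8 2.0 4.0
   vertex 3.2 0.1 2.4
  endloop
 endfacet
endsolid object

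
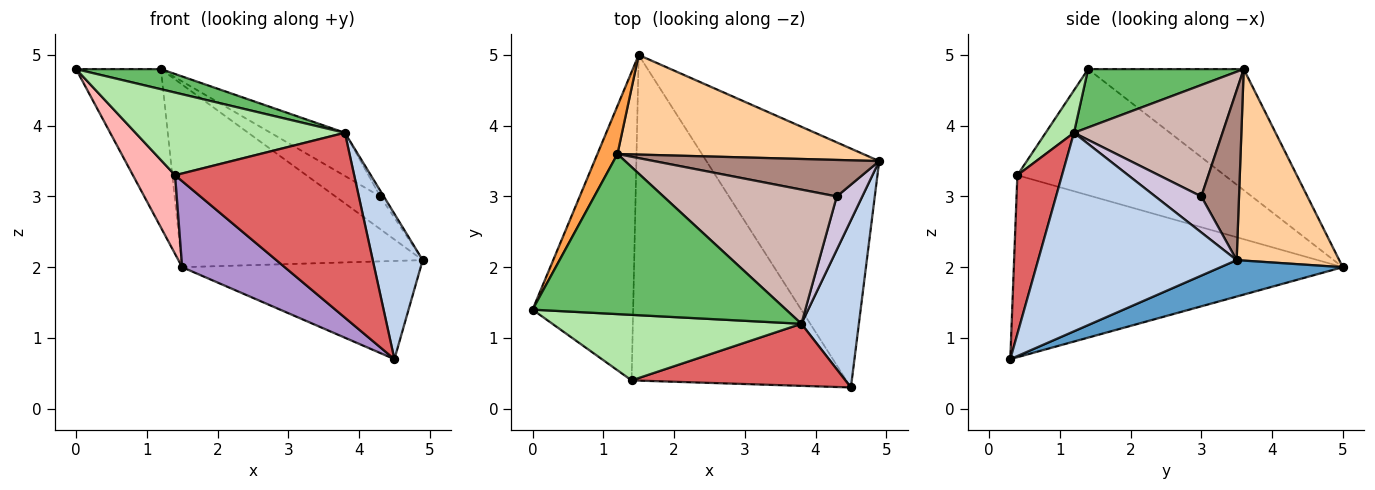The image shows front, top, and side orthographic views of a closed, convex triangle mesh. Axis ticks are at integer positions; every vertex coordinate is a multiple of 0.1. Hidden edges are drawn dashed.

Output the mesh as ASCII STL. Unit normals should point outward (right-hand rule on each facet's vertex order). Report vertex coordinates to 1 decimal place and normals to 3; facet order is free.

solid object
 facet normal 0.191 0.373 -0.908
  outer loop
   vertex 1.5 5.0 2.0
   vertex 4.9 3.5 2.1
   vertex 4.5 0.3 0.7
  endloop
 endfacet
 facet normal 0.934 -0.235 0.270
  outer loop
   vertex 3.8 1.2 3.9
   vertex 4.5 0.3 0.7
   vertex 4.9 3.5 2.1
  endloop
 endfacet
 facet normal -0.869 0.474 0.144
  outer loop
   vertex 1.2 3.6 4.8
   vertex 1.5 5.0 2.0
   vertex 0.0 1.4 4.8
  endloop
 endfacet
 facet normal 0.350 0.822 0.449
  outer loop
   vertex 1.2 3.6 4.8
   vertex 4.9 3.5 2.1
   vertex 1.5 5.0 2.0
  endloop
 endfacet
 facet normal 0.223 -0.121 0.967
  outer loop
   vertex 1.2 3.6 4.8
   vertex 0.0 1.4 4.8
   vertex 3.8 1.2 3.9
  endloop
 endfacet
 facet normal 0.105 -0.779 0.618
  outer loop
   vertex 1.4 0.4 3.3
   vertex 3.8 1.2 3.9
   vertex 0.0 1.4 4.8
  endloop
 endfacet
 facet normal 0.230 -0.923 0.310
  outer loop
   vertex 1.4 0.4 3.3
   vertex 4.5 0.3 0.7
   vertex 3.8 1.2 3.9
  endloop
 endfacet
 facet normal -0.772 -0.157 -0.616
  outer loop
   vertex 1.4 0.4 3.3
   vertex 0.0 1.4 4.8
   vertex 1.5 5.0 2.0
  endloop
 endfacet
 facet normal -0.634 -0.198 -0.748
  outer loop
   vertex 1.4 0.4 3.3
   vertex 1.5 5.0 2.0
   vertex 4.5 0.3 0.7
  endloop
 endfacet
 facet normal 0.814 0.063 0.577
  outer loop
   vertex 4.3 3.0 3.0
   vertex 3.8 1.2 3.9
   vertex 4.9 3.5 2.1
  endloop
 endfacet
 facet normal 0.490 0.582 0.650
  outer loop
   vertex 4.3 3.0 3.0
   vertex 4.9 3.5 2.1
   vertex 1.2 3.6 4.8
  endloop
 endfacet
 facet normal 0.522 0.261 0.812
  outer loop
   vertex 4.3 3.0 3.0
   vertex 1.2 3.6 4.8
   vertex 3.8 1.2 3.9
  endloop
 endfacet
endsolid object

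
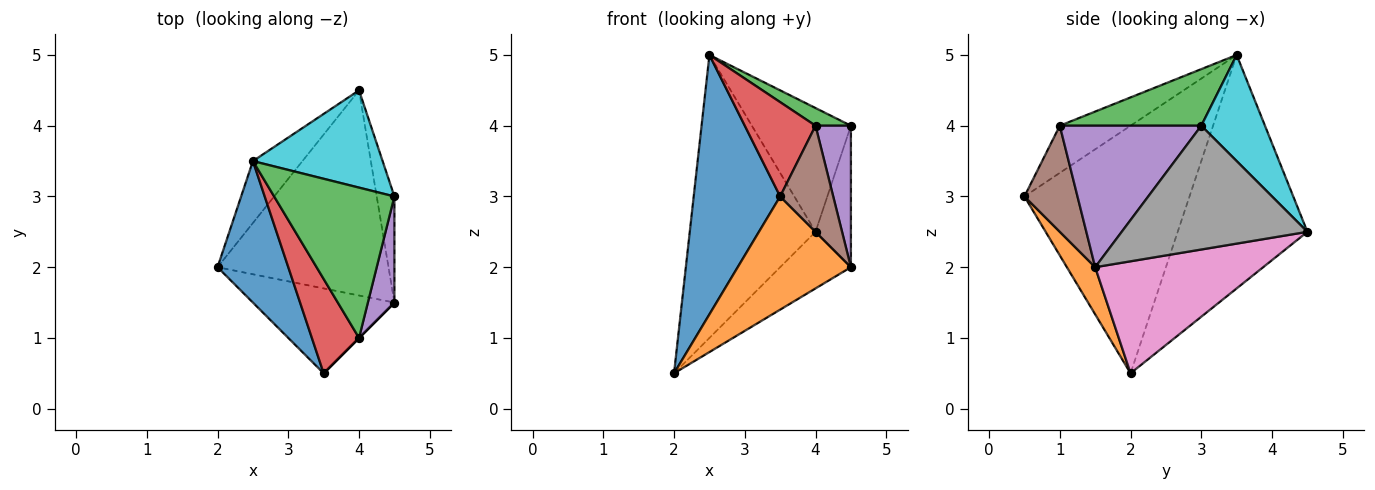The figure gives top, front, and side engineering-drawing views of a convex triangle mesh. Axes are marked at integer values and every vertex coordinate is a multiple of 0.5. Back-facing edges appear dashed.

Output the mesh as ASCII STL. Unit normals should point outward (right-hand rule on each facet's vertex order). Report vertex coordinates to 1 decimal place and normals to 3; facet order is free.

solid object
 facet normal -0.859 -0.450 0.245
  outer loop
   vertex 2.5 3.5 5.0
   vertex 2.0 2.0 0.5
   vertex 3.5 0.5 3.0
  endloop
 endfacet
 facet normal 0.196 -0.784 -0.588
  outer loop
   vertex 4.5 1.5 2.0
   vertex 3.5 0.5 3.0
   vertex 2.0 2.0 0.5
  endloop
 endfacet
 facet normal 0.423 -0.106 0.900
  outer loop
   vertex 4.0 1.0 4.0
   vertex 4.5 3.0 4.0
   vertex 2.5 3.5 5.0
  endloop
 endfacet
 facet normal -0.577 -0.577 0.577
  outer loop
   vertex 4.0 1.0 4.0
   vertex 2.5 3.5 5.0
   vertex 3.5 0.5 3.0
  endloop
 endfacet
 facet normal 0.954 -0.239 0.179
  outer loop
   vertex 4.0 1.0 4.0
   vertex 4.5 1.5 2.0
   vertex 4.5 3.0 4.0
  endloop
 endfacet
 facet normal 0.707 -0.707 0.000
  outer loop
   vertex 4.0 1.0 4.0
   vertex 3.5 0.5 3.0
   vertex 4.5 1.5 2.0
  endloop
 endfacet
 facet normal 0.534 0.225 -0.815
  outer loop
   vertex 4.0 4.5 2.5
   vertex 4.5 1.5 2.0
   vertex 2.0 2.0 0.5
  endloop
 endfacet
 facet normal 0.973 0.185 -0.139
  outer loop
   vertex 4.0 4.5 2.5
   vertex 4.5 3.0 4.0
   vertex 4.5 1.5 2.0
  endloop
 endfacet
 facet normal -0.710 0.688 -0.151
  outer loop
   vertex 4.0 4.5 2.5
   vertex 2.0 2.0 0.5
   vertex 2.5 3.5 5.0
  endloop
 endfacet
 facet normal 0.451 0.702 0.551
  outer loop
   vertex 4.0 4.5 2.5
   vertex 2.5 3.5 5.0
   vertex 4.5 3.0 4.0
  endloop
 endfacet
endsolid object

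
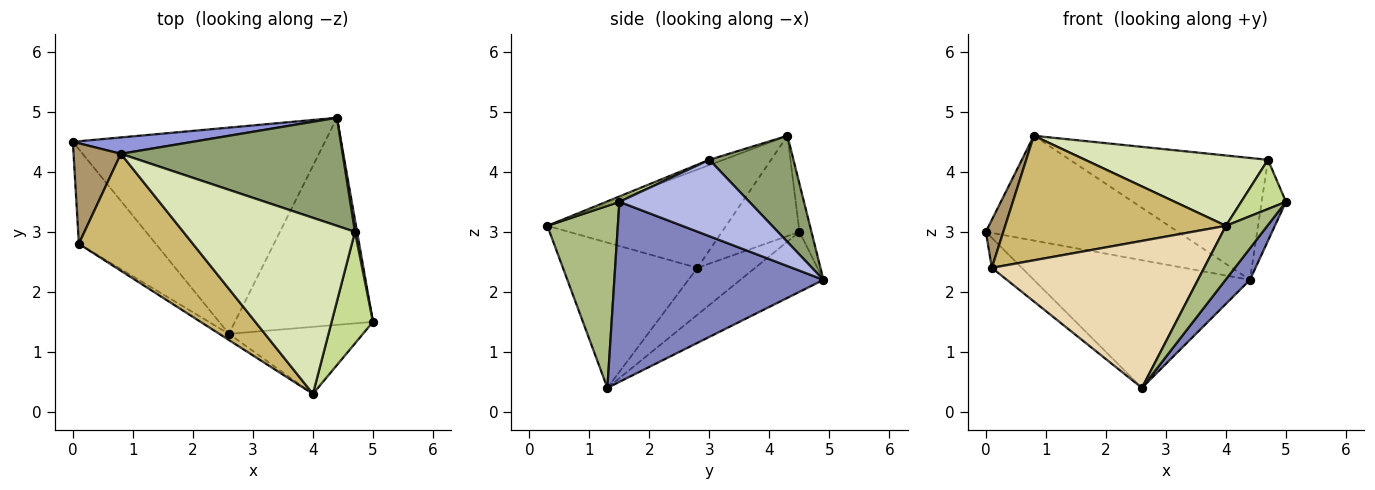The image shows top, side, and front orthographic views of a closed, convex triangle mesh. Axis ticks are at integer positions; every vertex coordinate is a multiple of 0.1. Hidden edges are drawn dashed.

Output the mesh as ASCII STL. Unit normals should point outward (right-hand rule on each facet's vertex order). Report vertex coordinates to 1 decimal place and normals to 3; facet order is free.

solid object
 facet normal -0.198 0.516 -0.833
  outer loop
   vertex 2.6 1.3 0.4
   vertex 0.0 4.5 3.0
   vertex 4.4 4.9 2.2
  endloop
 endfacet
 facet normal 0.790 -0.092 -0.606
  outer loop
   vertex 2.6 1.3 0.4
   vertex 4.4 4.9 2.2
   vertex 5.0 1.5 3.5
  endloop
 endfacet
 facet normal -0.062 0.986 0.154
  outer loop
   vertex 0.8 4.3 4.6
   vertex 4.4 4.9 2.2
   vertex 0.0 4.5 3.0
  endloop
 endfacet
 facet normal 0.983 0.184 0.027
  outer loop
   vertex 4.7 3.0 4.2
   vertex 5.0 1.5 3.5
   vertex 4.4 4.9 2.2
  endloop
 endfacet
 facet normal 0.303 0.713 0.632
  outer loop
   vertex 4.7 3.0 4.2
   vertex 4.4 4.9 2.2
   vertex 0.8 4.3 4.6
  endloop
 endfacet
 facet normal 0.728 -0.428 -0.536
  outer loop
   vertex 4.0 0.3 3.1
   vertex 2.6 1.3 0.4
   vertex 5.0 1.5 3.5
  endloop
 endfacet
 facet normal 0.117 -0.401 0.909
  outer loop
   vertex 4.0 0.3 3.1
   vertex 5.0 1.5 3.5
   vertex 4.7 3.0 4.2
  endloop
 endfacet
 facet normal -0.028 -0.371 0.928
  outer loop
   vertex 4.0 0.3 3.1
   vertex 4.7 3.0 4.2
   vertex 0.8 4.3 4.6
  endloop
 endfacet
 facet normal -0.886 -0.200 0.418
  outer loop
   vertex 0.1 2.8 2.4
   vertex 0.8 4.3 4.6
   vertex 0.0 4.5 3.0
  endloop
 endfacet
 facet normal -0.508 -0.628 0.590
  outer loop
   vertex 0.1 2.8 2.4
   vertex 4.0 0.3 3.1
   vertex 0.8 4.3 4.6
  endloop
 endfacet
 facet normal -0.503 0.261 -0.824
  outer loop
   vertex 0.1 2.8 2.4
   vertex 0.0 4.5 3.0
   vertex 2.6 1.3 0.4
  endloop
 endfacet
 facet normal -0.535 -0.844 -0.035
  outer loop
   vertex 0.1 2.8 2.4
   vertex 2.6 1.3 0.4
   vertex 4.0 0.3 3.1
  endloop
 endfacet
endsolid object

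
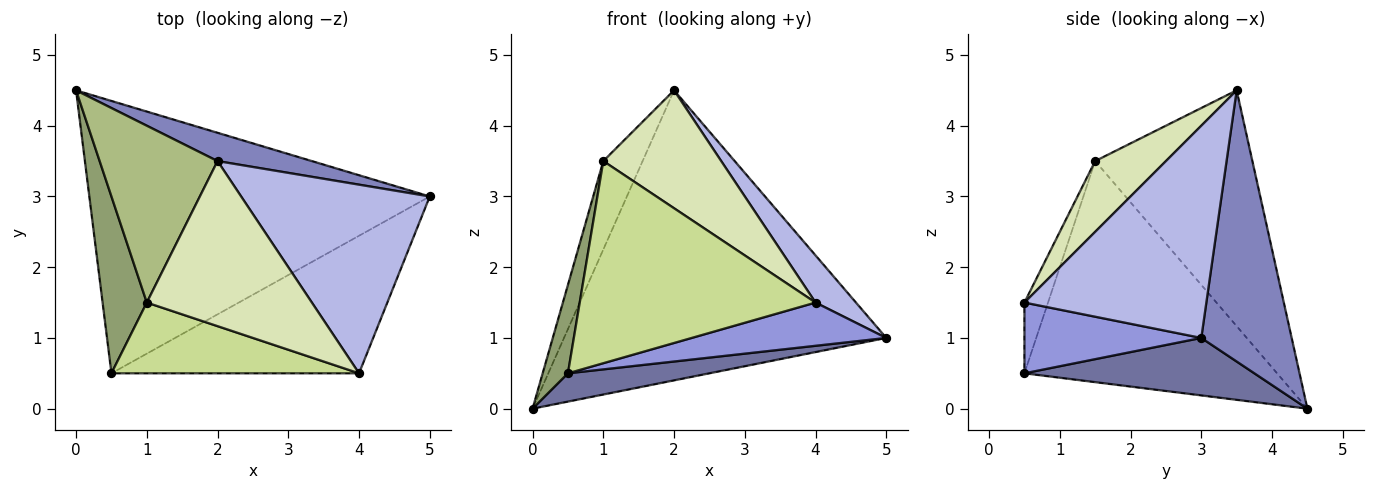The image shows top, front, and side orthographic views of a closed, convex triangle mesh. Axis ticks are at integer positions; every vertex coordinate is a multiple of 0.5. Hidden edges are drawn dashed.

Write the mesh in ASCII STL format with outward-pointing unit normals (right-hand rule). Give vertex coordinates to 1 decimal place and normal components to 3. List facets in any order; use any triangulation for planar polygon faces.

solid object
 facet normal 0.166 -0.102 -0.981
  outer loop
   vertex 0.5 0.5 0.5
   vertex 0.0 4.5 0.0
   vertex 5.0 3.0 1.0
  endloop
 endfacet
 facet normal 0.269 0.959 0.094
  outer loop
   vertex 2.0 3.5 4.5
   vertex 5.0 3.0 1.0
   vertex 0.0 4.5 0.0
  endloop
 endfacet
 facet normal 0.263 -0.289 -0.920
  outer loop
   vertex 4.0 0.5 1.5
   vertex 0.5 0.5 0.5
   vertex 5.0 3.0 1.0
  endloop
 endfacet
 facet normal 0.737 -0.164 0.655
  outer loop
   vertex 4.0 0.5 1.5
   vertex 5.0 3.0 1.0
   vertex 2.0 3.5 4.5
  endloop
 endfacet
 facet normal -0.976 -0.098 0.195
  outer loop
   vertex 1.0 1.5 3.5
   vertex 0.0 4.5 0.0
   vertex 0.5 0.5 0.5
  endloop
 endfacet
 facet normal -0.873 0.218 0.436
  outer loop
   vertex 1.0 1.5 3.5
   vertex 2.0 3.5 4.5
   vertex 0.0 4.5 0.0
  endloop
 endfacet
 facet normal -0.094 -0.940 0.329
  outer loop
   vertex 1.0 1.5 3.5
   vertex 0.5 0.5 0.5
   vertex 4.0 0.5 1.5
  endloop
 endfacet
 facet normal 0.329 -0.549 0.768
  outer loop
   vertex 1.0 1.5 3.5
   vertex 4.0 0.5 1.5
   vertex 2.0 3.5 4.5
  endloop
 endfacet
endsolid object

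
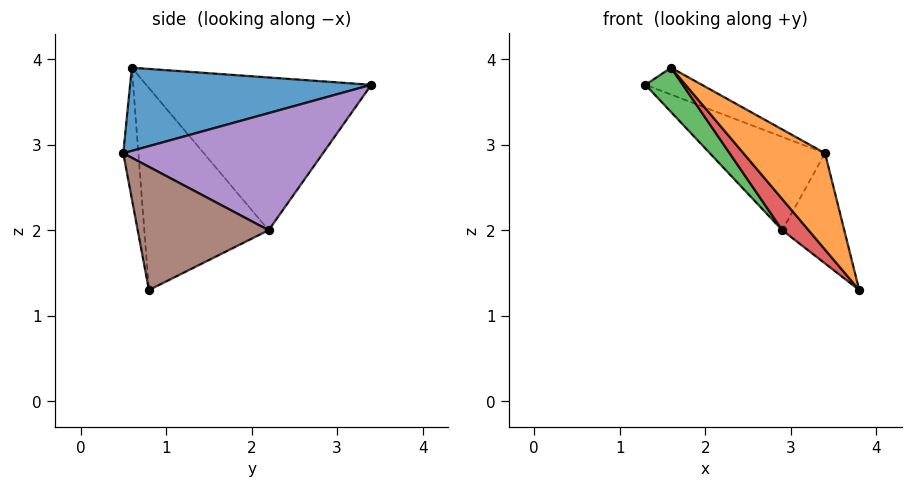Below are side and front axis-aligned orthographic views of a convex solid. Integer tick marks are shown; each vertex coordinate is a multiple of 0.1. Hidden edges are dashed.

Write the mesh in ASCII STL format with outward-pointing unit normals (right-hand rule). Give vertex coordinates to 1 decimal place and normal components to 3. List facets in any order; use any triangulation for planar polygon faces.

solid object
 facet normal 0.487 0.114 0.866
  outer loop
   vertex 3.4 0.5 2.9
   vertex 1.3 3.4 3.7
   vertex 1.6 0.6 3.9
  endloop
 endfacet
 facet normal -0.178 -0.958 -0.224
  outer loop
   vertex 3.4 0.5 2.9
   vertex 1.6 0.6 3.9
   vertex 3.8 0.8 1.3
  endloop
 endfacet
 facet normal -0.765 -0.127 -0.631
  outer loop
   vertex 2.9 2.2 2.0
   vertex 1.6 0.6 3.9
   vertex 1.3 3.4 3.7
  endloop
 endfacet
 facet normal -0.748 -0.158 -0.645
  outer loop
   vertex 2.9 2.2 2.0
   vertex 3.8 0.8 1.3
   vertex 1.6 0.6 3.9
  endloop
 endfacet
 facet normal 0.786 0.453 0.420
  outer loop
   vertex 2.9 2.2 2.0
   vertex 1.3 3.4 3.7
   vertex 3.4 0.5 2.9
  endloop
 endfacet
 facet normal 0.864 0.409 0.293
  outer loop
   vertex 2.9 2.2 2.0
   vertex 3.4 0.5 2.9
   vertex 3.8 0.8 1.3
  endloop
 endfacet
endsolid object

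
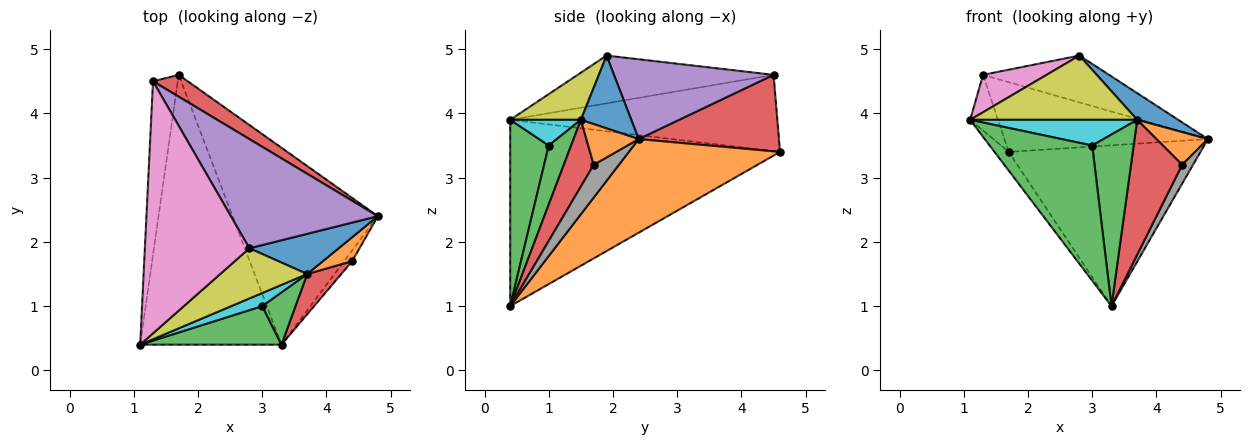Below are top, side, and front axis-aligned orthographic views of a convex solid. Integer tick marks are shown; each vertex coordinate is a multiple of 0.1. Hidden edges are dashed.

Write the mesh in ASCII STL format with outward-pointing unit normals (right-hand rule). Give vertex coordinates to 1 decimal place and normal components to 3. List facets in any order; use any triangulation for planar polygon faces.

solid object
 facet normal -0.796 0.042 -0.604
  outer loop
   vertex 3.3 0.4 1.0
   vertex 1.1 0.4 3.9
   vertex 1.7 4.6 3.4
  endloop
 endfacet
 facet normal 0.446 0.566 -0.693
  outer loop
   vertex 3.3 0.4 1.0
   vertex 1.7 4.6 3.4
   vertex 4.8 2.4 3.6
  endloop
 endfacet
 facet normal 0.340 -0.904 0.258
  outer loop
   vertex 3.0 1.0 3.5
   vertex 1.1 0.4 3.9
   vertex 3.3 0.4 1.0
  endloop
 endfacet
 facet normal 0.550 0.797 0.250
  outer loop
   vertex 1.3 4.5 4.6
   vertex 4.8 2.4 3.6
   vertex 1.7 4.6 3.4
  endloop
 endfacet
 facet normal 0.446 0.352 0.822
  outer loop
   vertex 1.3 4.5 4.6
   vertex 2.8 1.9 4.9
   vertex 4.8 2.4 3.6
  endloop
 endfacet
 facet normal -0.946 0.099 -0.307
  outer loop
   vertex 1.3 4.5 4.6
   vertex 1.7 4.6 3.4
   vertex 1.1 0.4 3.9
  endloop
 endfacet
 facet normal -0.412 -0.134 0.901
  outer loop
   vertex 1.3 4.5 4.6
   vertex 1.1 0.4 3.9
   vertex 2.8 1.9 4.9
  endloop
 endfacet
 facet normal 0.896 -0.386 -0.220
  outer loop
   vertex 4.4 1.7 3.2
   vertex 3.3 0.4 1.0
   vertex 4.8 2.4 3.6
  endloop
 endfacet
 facet normal 0.316 -0.748 0.584
  outer loop
   vertex 3.7 1.5 3.9
   vertex 2.8 1.9 4.9
   vertex 1.1 0.4 3.9
  endloop
 endfacet
 facet normal 0.353 -0.834 0.425
  outer loop
   vertex 3.7 1.5 3.9
   vertex 1.1 0.4 3.9
   vertex 3.0 1.0 3.5
  endloop
 endfacet
 facet normal 0.562 -0.457 0.689
  outer loop
   vertex 3.7 1.5 3.9
   vertex 4.8 2.4 3.6
   vertex 2.8 1.9 4.9
  endloop
 endfacet
 facet normal 0.635 -0.624 0.457
  outer loop
   vertex 3.7 1.5 3.9
   vertex 4.4 1.7 3.2
   vertex 4.8 2.4 3.6
  endloop
 endfacet
 facet normal 0.459 -0.850 0.259
  outer loop
   vertex 3.7 1.5 3.9
   vertex 3.0 1.0 3.5
   vertex 3.3 0.4 1.0
  endloop
 endfacet
 facet normal 0.489 -0.836 0.250
  outer loop
   vertex 3.7 1.5 3.9
   vertex 3.3 0.4 1.0
   vertex 4.4 1.7 3.2
  endloop
 endfacet
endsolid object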